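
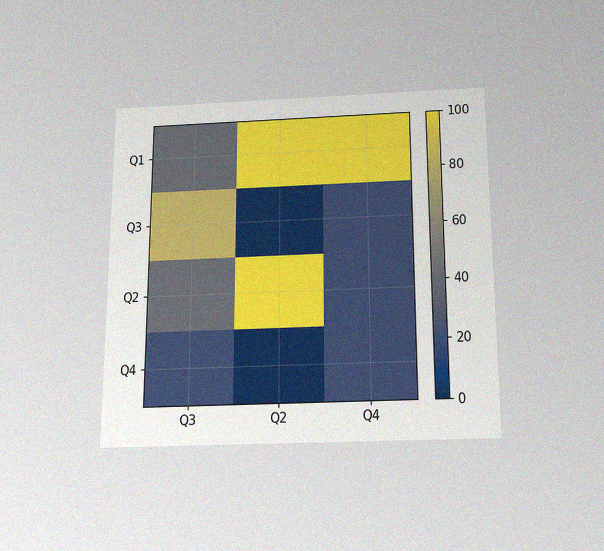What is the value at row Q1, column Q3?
The chart is viewed slightly from below, with some photo noise. Matching cell (Q1, Q3) against the colorbar gives 40.

40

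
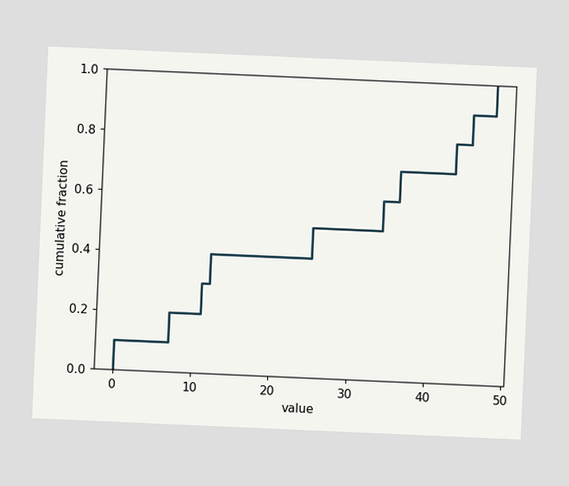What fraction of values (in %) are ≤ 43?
The chart is tilted about 3° clockwise. At x=43 the ECDF step is at 80%.

80%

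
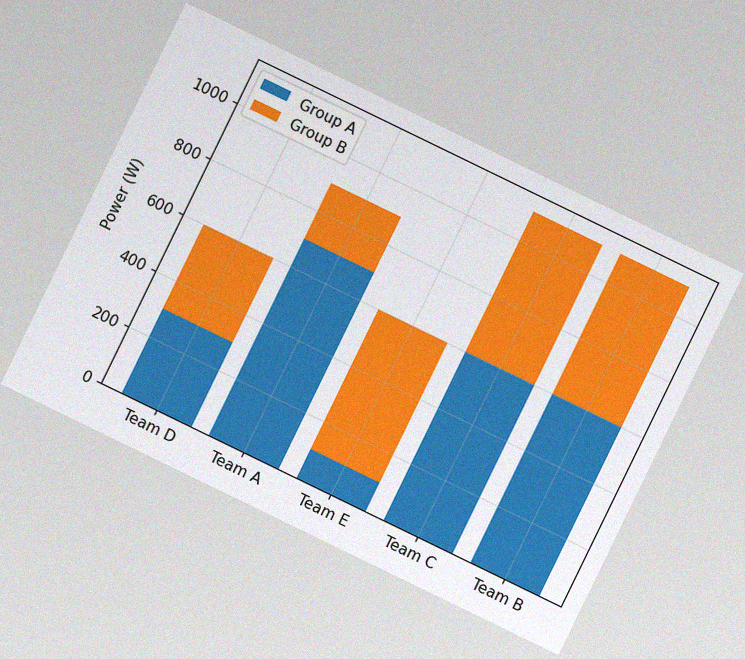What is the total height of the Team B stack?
The chart is tilted about 26° clockwise, with some photo noise. The Team B stack's top reaches 1100W on the y-axis.

1100W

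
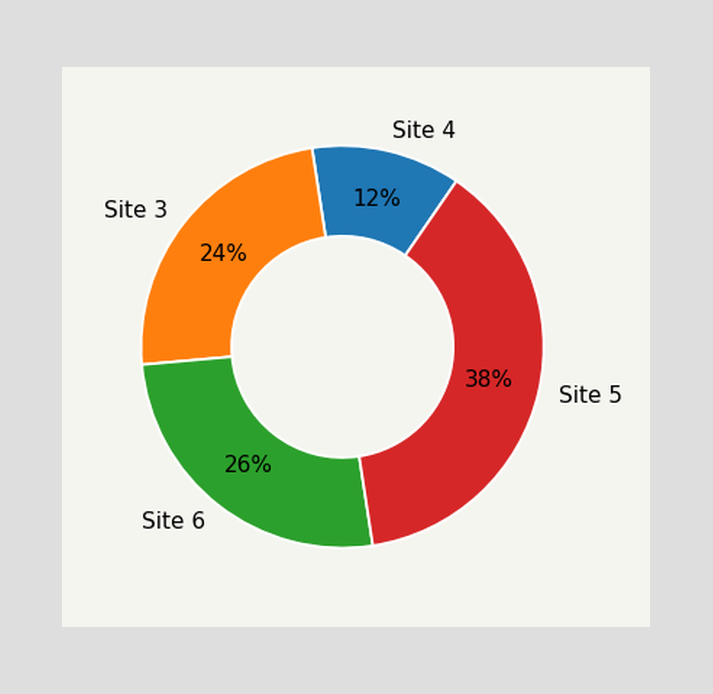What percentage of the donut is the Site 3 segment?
The Site 3 segment takes up 24% of the ring.

24%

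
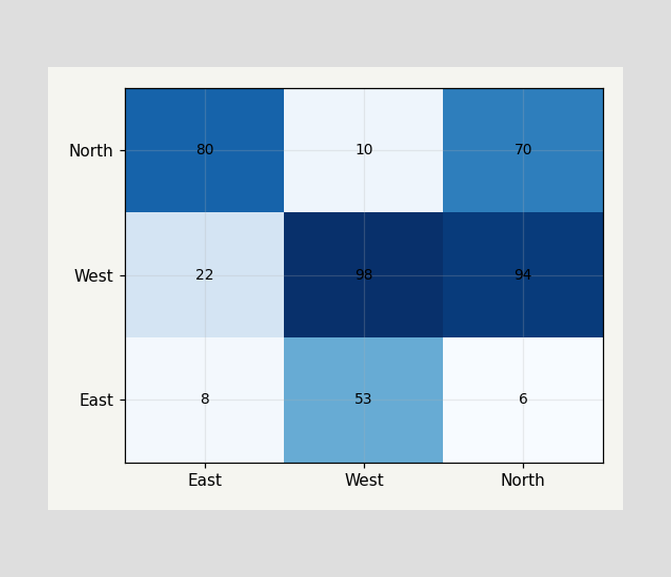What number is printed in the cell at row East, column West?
53

The (East, West) cell reads 53.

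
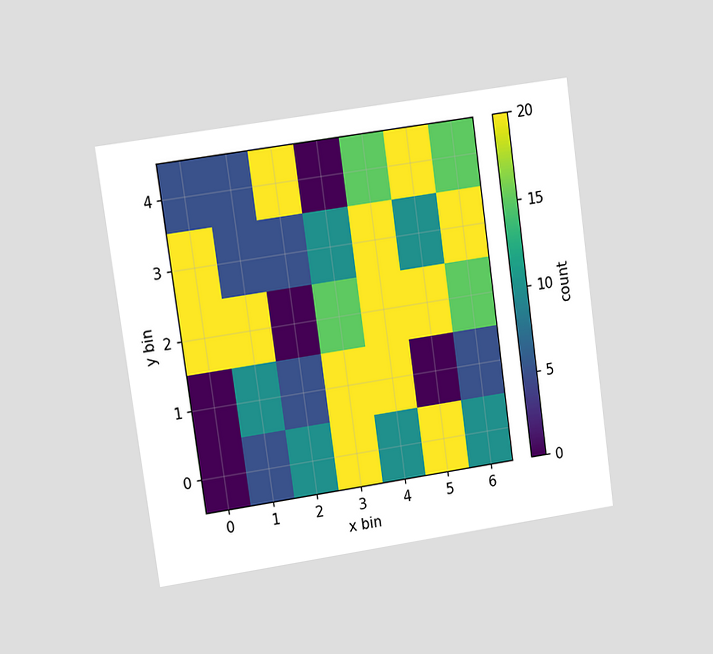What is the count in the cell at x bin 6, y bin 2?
The chart is tilted about 8° counter-clockwise and viewed at a slight angle. Matching the cell (6, 2) against the colorbar gives 15.

15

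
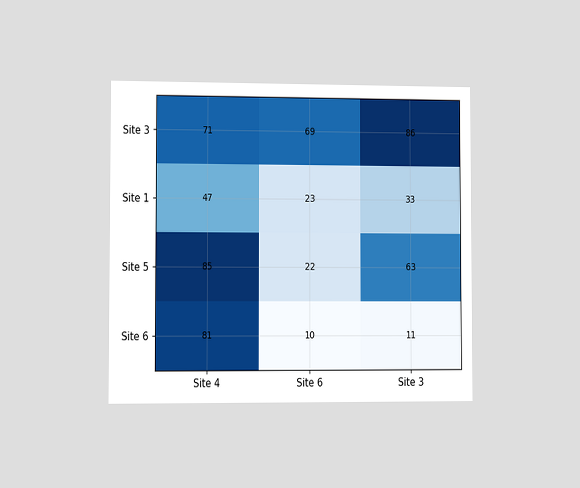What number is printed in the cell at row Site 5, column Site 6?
22

The chart is viewed slightly from the left. The (Site 5, Site 6) cell reads 22.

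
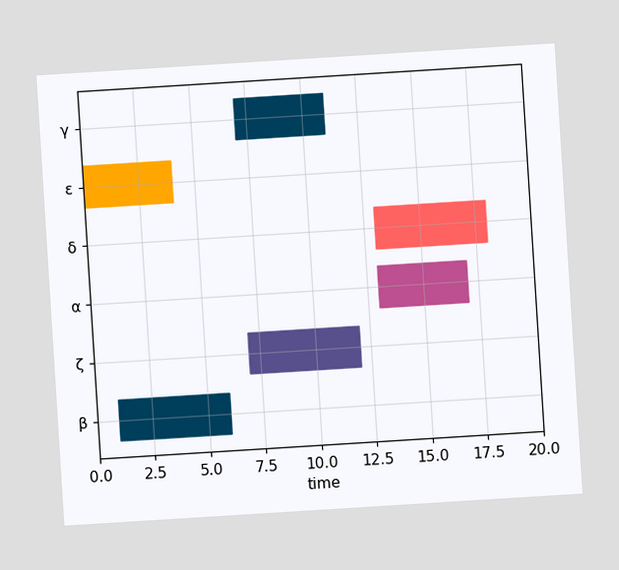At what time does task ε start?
The chart is tilted about 4° counter-clockwise. The ε bar begins at t=0.

0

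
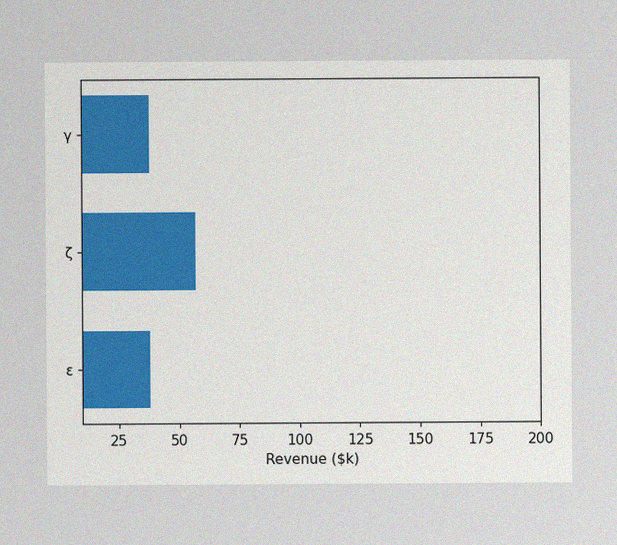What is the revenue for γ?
The image has some photo noise and uneven lighting. Reading along the chart's x-axis, the γ bar reaches $38k.

$38k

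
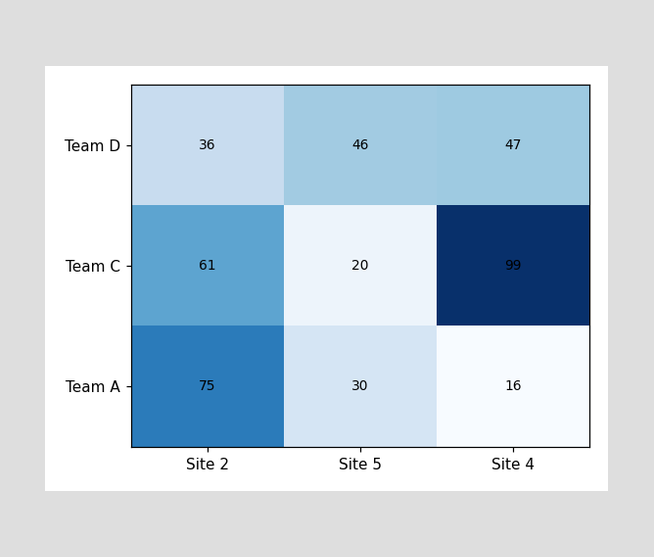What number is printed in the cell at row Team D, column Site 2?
36

The (Team D, Site 2) cell reads 36.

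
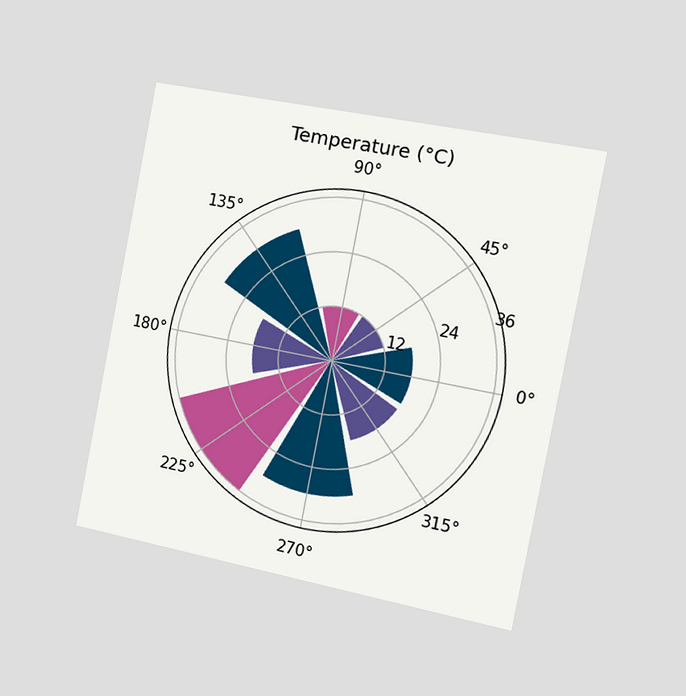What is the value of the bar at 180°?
The chart is tilted about 11° clockwise and viewed slightly from the right. The bar at 180° reaches 18°C on the radial axis.

18°C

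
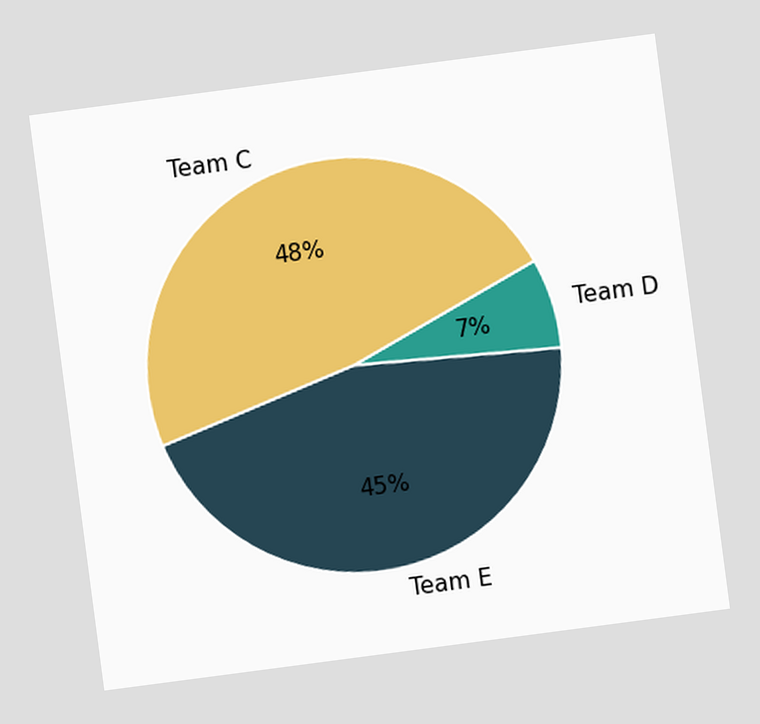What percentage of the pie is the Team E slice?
45%

The chart is tilted about 7° counter-clockwise. The Team E slice takes up 45% of the pie.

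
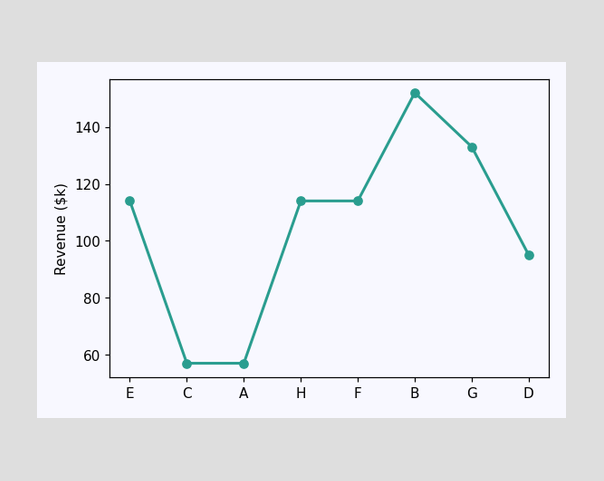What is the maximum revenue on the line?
$152k

The highest point is at B, and reading across to the y-axis gives $152k.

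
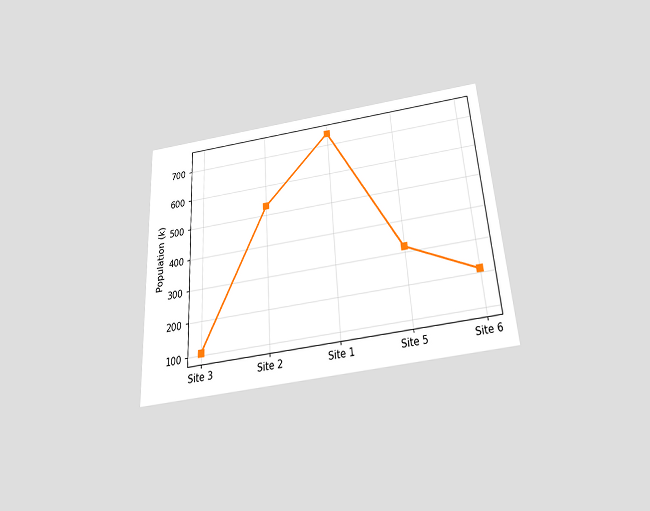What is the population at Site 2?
530k

The chart is tilted about 4° counter-clockwise and viewed slightly from below. At Site 2, the line is at 530k.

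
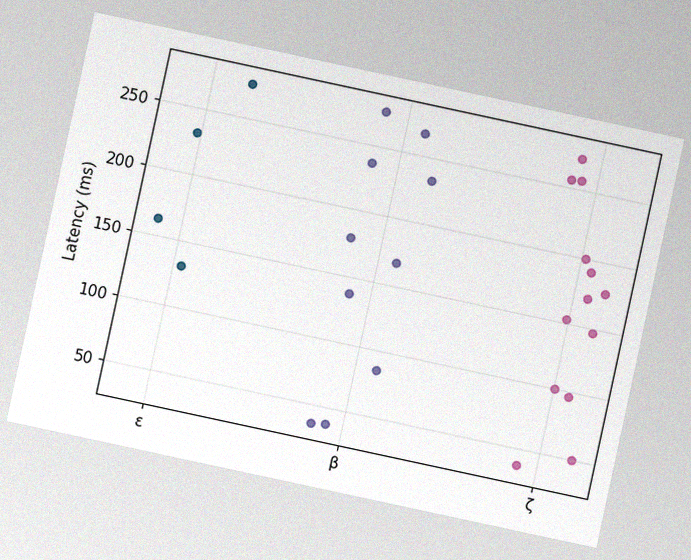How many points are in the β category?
The chart is tilted about 12° clockwise, with some photo noise. Counting the markers in the β column gives 10.

10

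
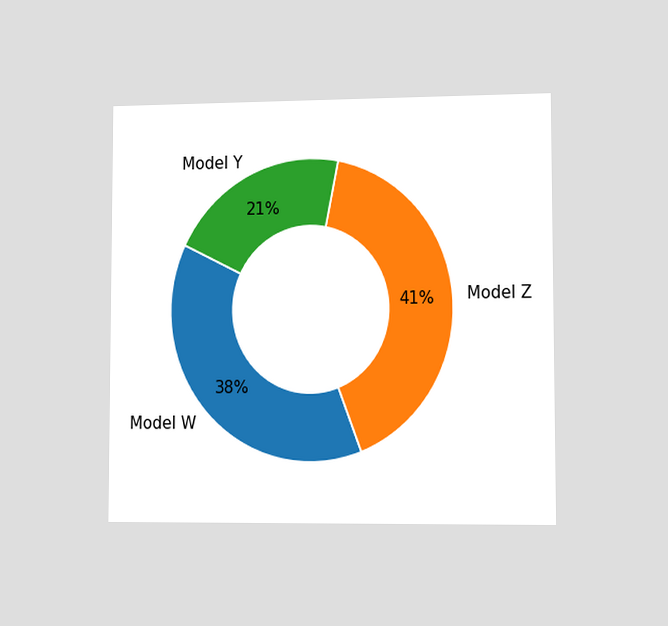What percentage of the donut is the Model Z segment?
41%

The chart is viewed slightly from the right. The Model Z segment takes up 41% of the ring.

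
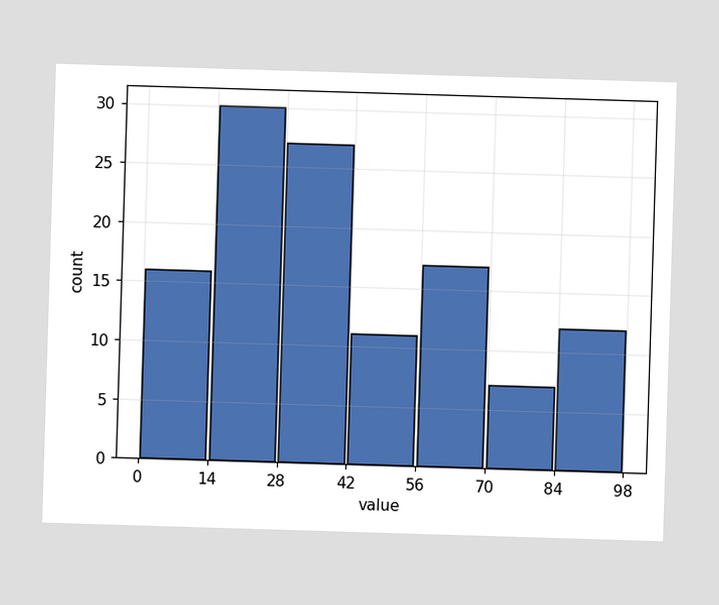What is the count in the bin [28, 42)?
The [28, 42) bin has height 27.

27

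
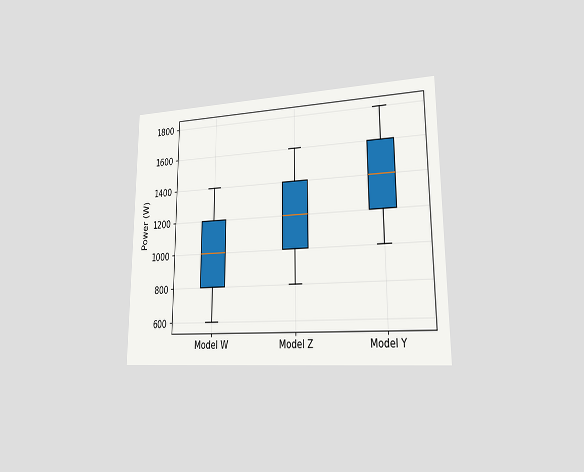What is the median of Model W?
1000W

The chart is viewed slightly from the right. The median line in the Model W box sits at 1000W.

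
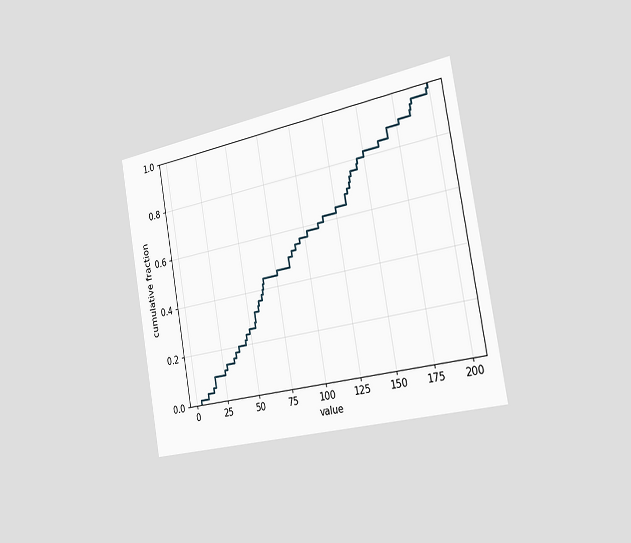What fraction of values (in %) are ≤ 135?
The chart is tilted about 10° counter-clockwise and viewed slightly from the right. At x=135 the ECDF step is at 70%.

70%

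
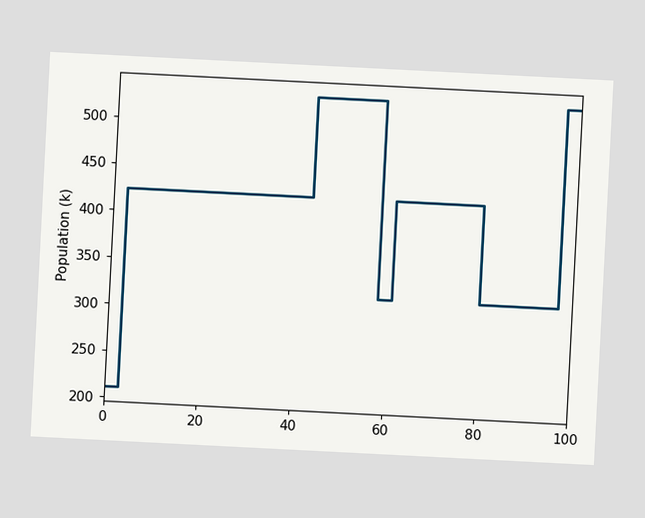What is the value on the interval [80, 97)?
318k

The chart is tilted about 3° clockwise. On [80, 97) the step sits at 318k.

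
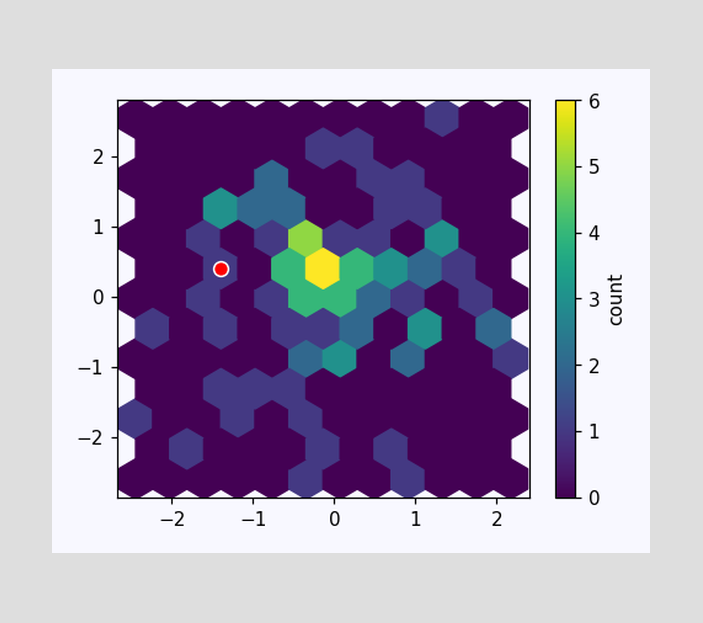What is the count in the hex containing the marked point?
The marked hex reads 1 on the colorbar.

1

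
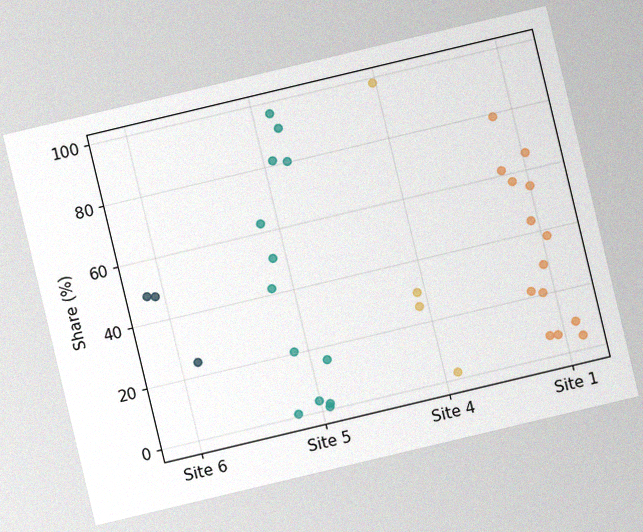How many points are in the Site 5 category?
13

The chart is tilted about 13° counter-clockwise, with some photo noise. Counting the markers in the Site 5 column gives 13.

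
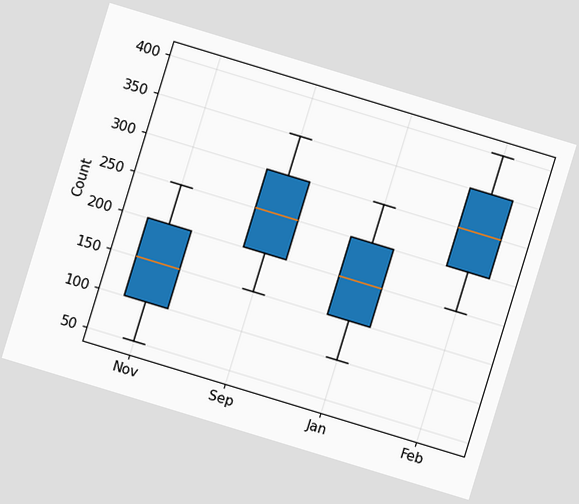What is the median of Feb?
300

The chart is tilted about 17° clockwise. The median line in the Feb box sits at 300.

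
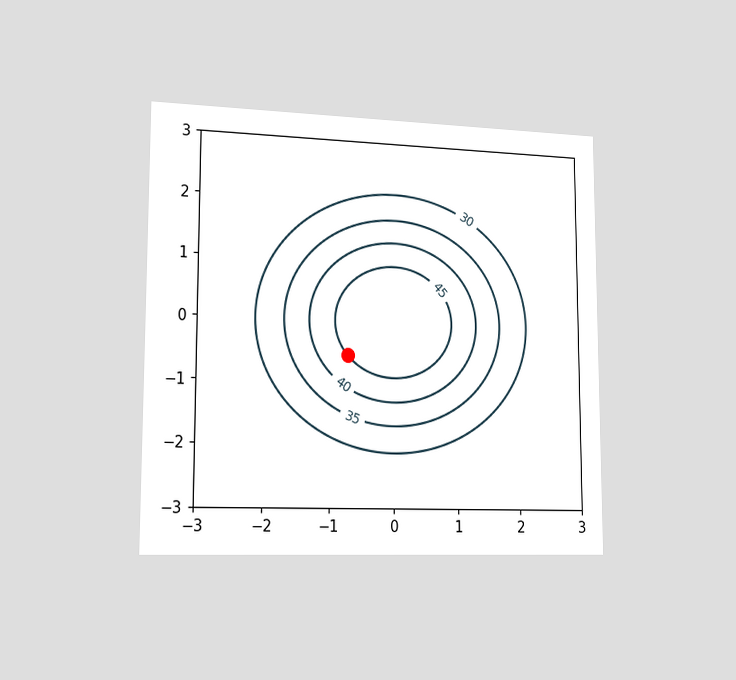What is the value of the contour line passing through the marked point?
45

The chart is viewed slightly from the left. The marked point sits on the contour labelled 45.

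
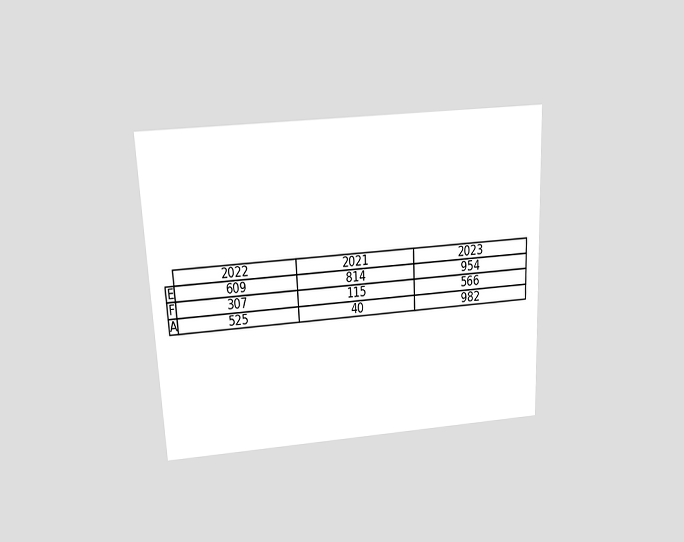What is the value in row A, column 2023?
The chart is tilted about 3° counter-clockwise and viewed slightly from above. The (A, 2023) cell reads 982.

982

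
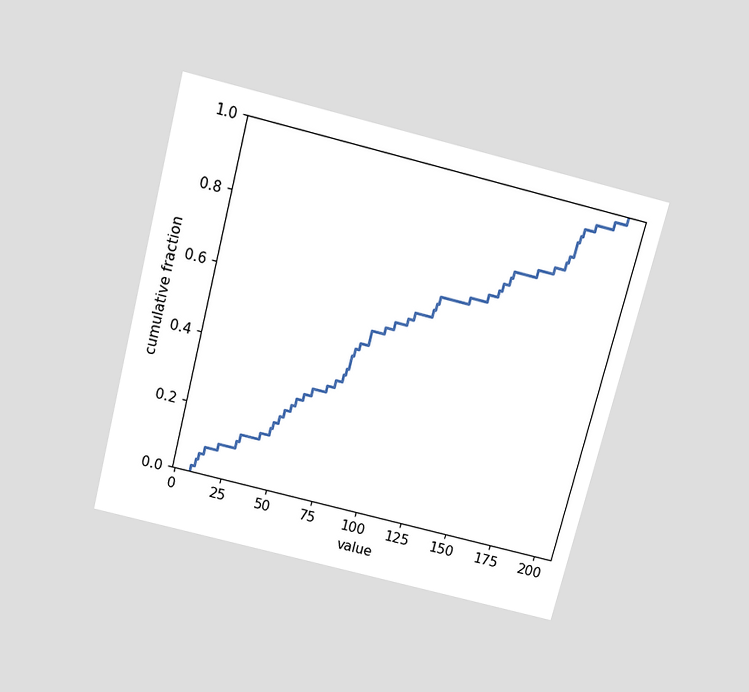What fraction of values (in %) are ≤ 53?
The chart is tilted about 14° clockwise and viewed slightly from above. At x=53 the ECDF step is at 26%.

26%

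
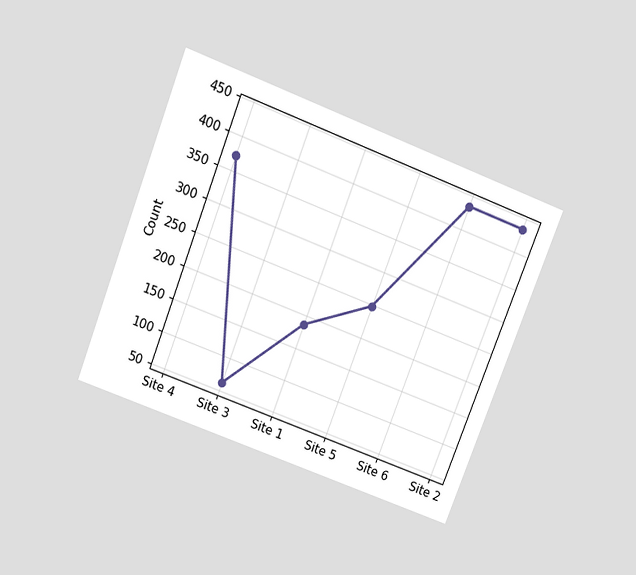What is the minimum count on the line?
The chart is tilted about 21° clockwise and viewed slightly from above. The lowest point is at Site 3, and reading across to the y-axis gives 62.

62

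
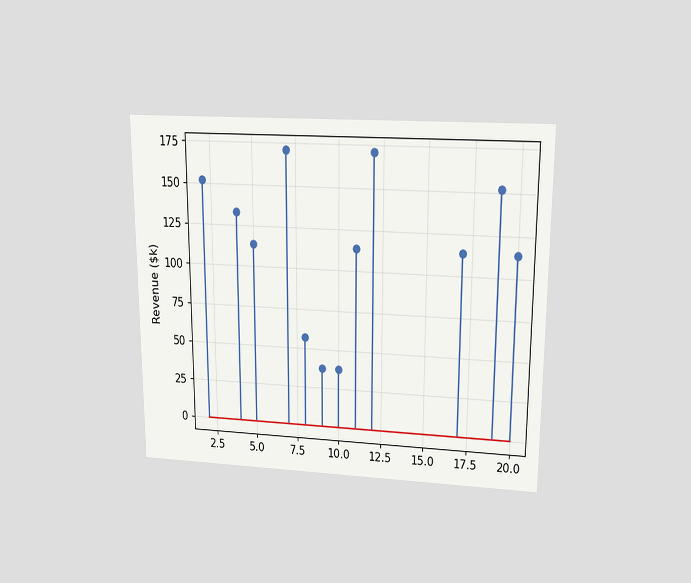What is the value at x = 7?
The chart is viewed slightly from above. The stem at x=7 reaches $171k.

$171k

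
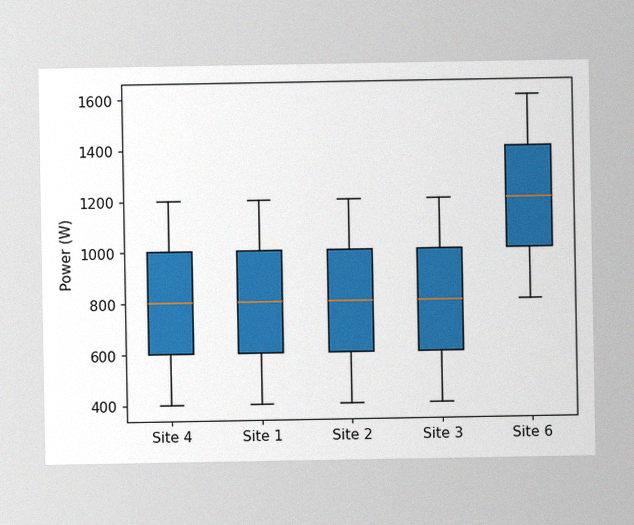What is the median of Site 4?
800W

The image has some photo noise and uneven lighting. The median line in the Site 4 box sits at 800W.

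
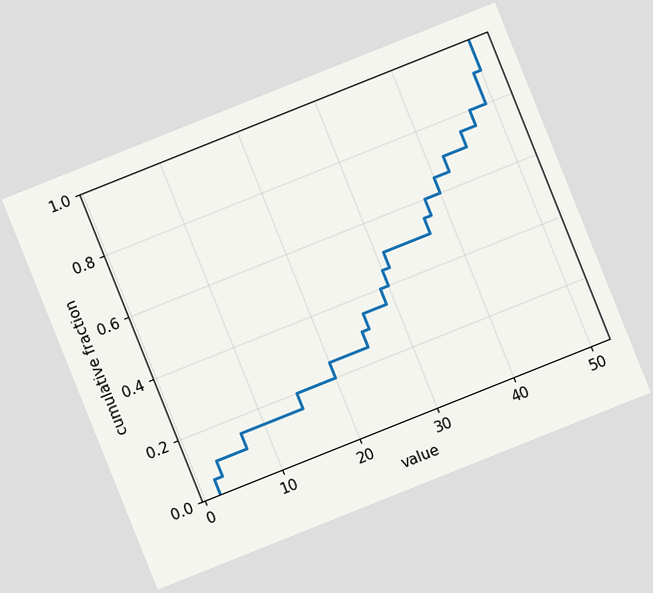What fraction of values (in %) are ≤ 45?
The chart is tilted about 22° counter-clockwise. At x=45 the ECDF step is at 75%.

75%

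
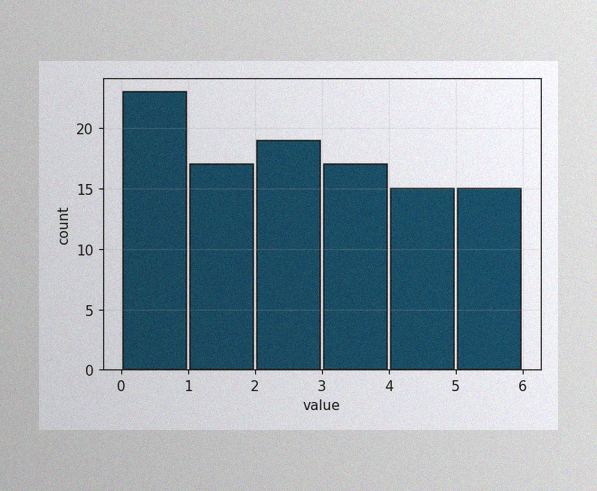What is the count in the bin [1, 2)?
The image has some photo noise and uneven lighting. The [1, 2) bin has height 17.

17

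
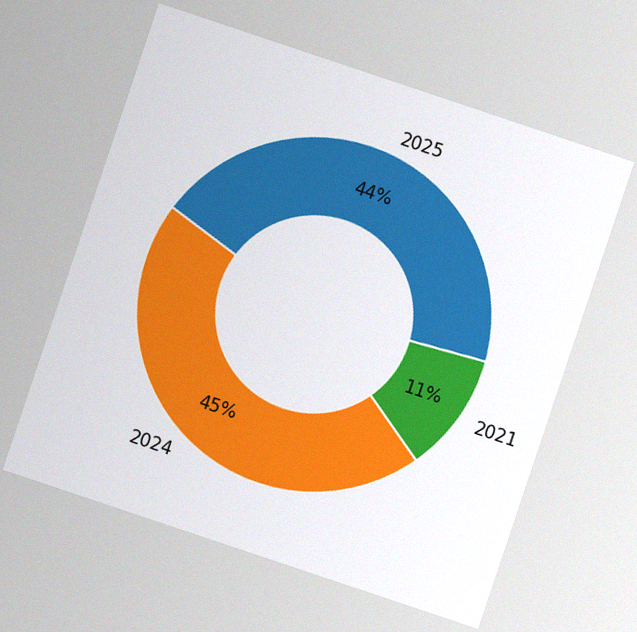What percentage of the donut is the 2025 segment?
44%

The chart is tilted about 19° clockwise, with some photo noise. The 2025 segment takes up 44% of the ring.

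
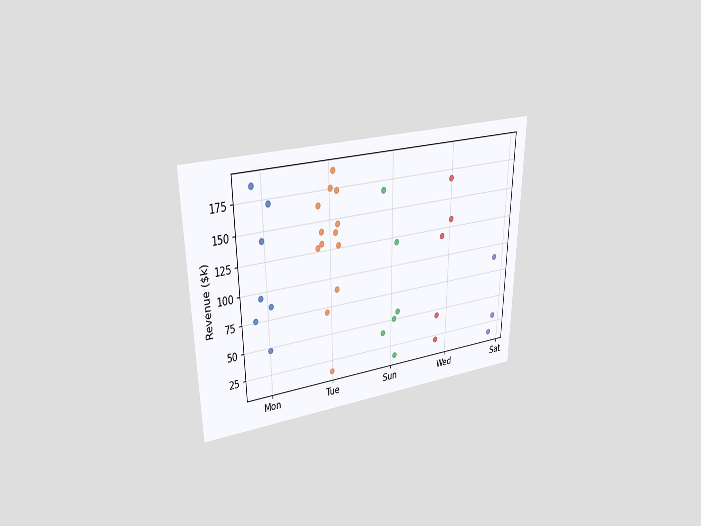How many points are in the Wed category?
The chart is viewed slightly from above. Counting the markers in the Wed column gives 5.

5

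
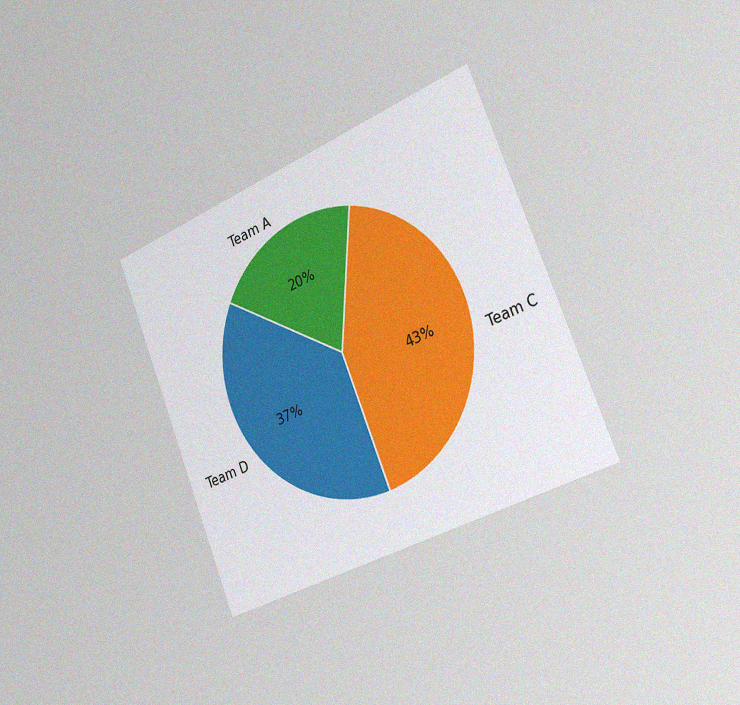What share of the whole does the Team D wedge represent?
The chart is tilted about 22° counter-clockwise and viewed slightly from the right, with some photo noise. The Team D slice takes up 37% of the pie.

37%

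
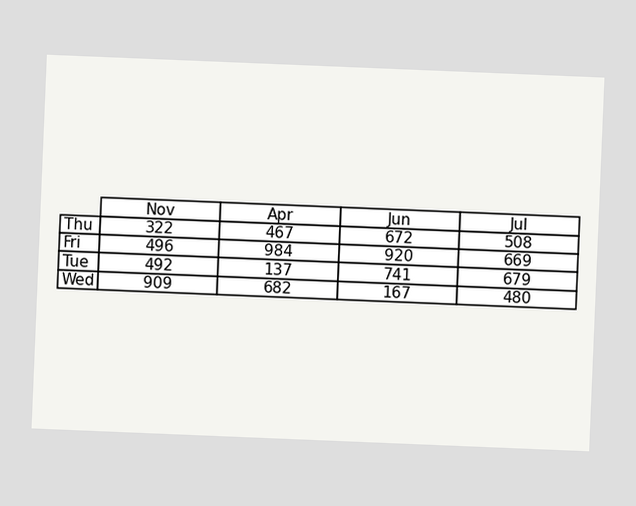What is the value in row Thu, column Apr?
The chart is tilted about 2° clockwise. The (Thu, Apr) cell reads 467.

467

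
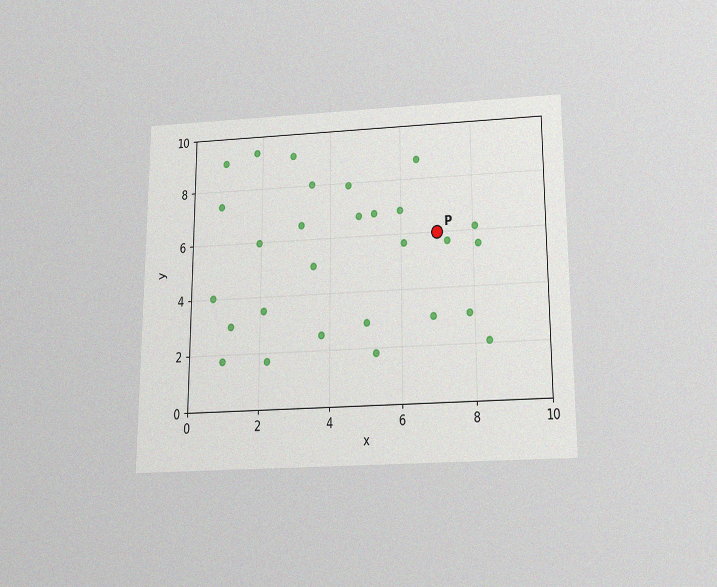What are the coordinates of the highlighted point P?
(7, 6)

The chart is viewed slightly from below, with some photo noise. Following the gridlines from P to each axis, P sits at (7, 6).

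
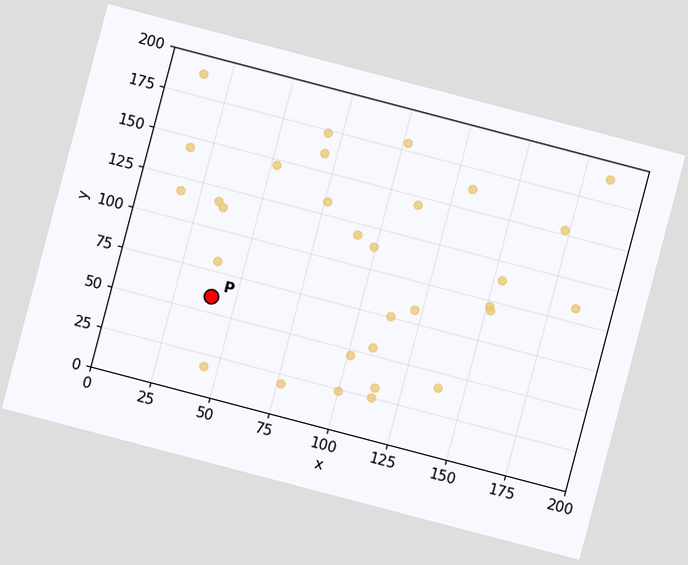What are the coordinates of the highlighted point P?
(40, 60)

The chart is tilted about 15° clockwise. Following the gridlines from P to each axis, P sits at (40, 60).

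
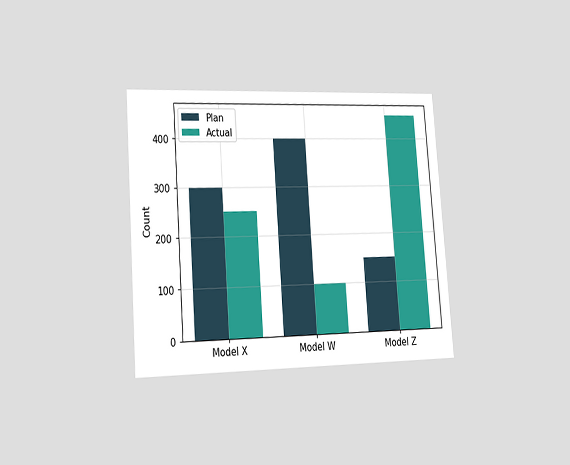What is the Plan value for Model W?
The chart is tilted about 4° counter-clockwise and viewed slightly from the left. The Plan bar at Model W reaches 400 on the y-axis.

400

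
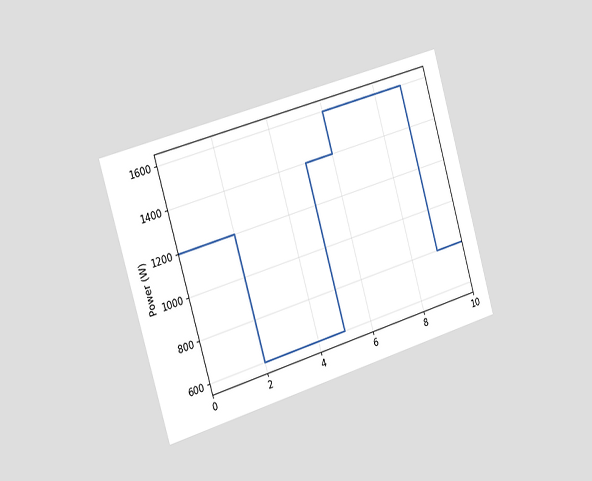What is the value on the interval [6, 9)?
1600W

The chart is tilted about 16° counter-clockwise and viewed slightly from the left. On [6, 9) the step sits at 1600W.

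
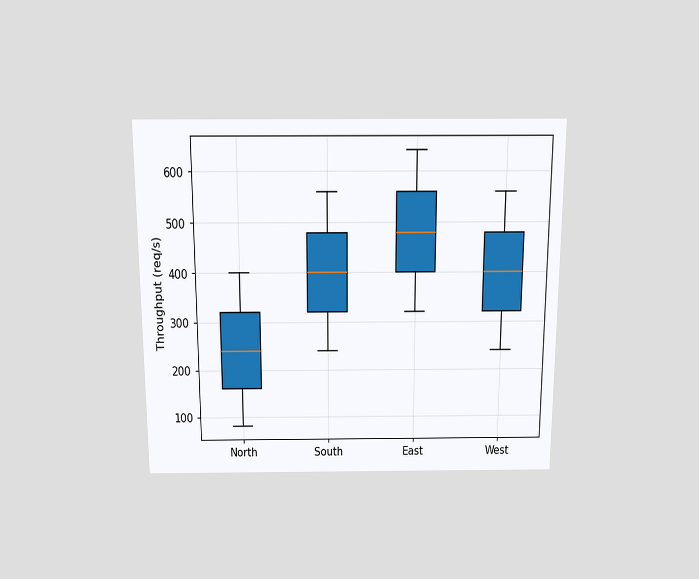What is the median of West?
The chart is viewed slightly from above. The median line in the West box sits at 400req/s.

400req/s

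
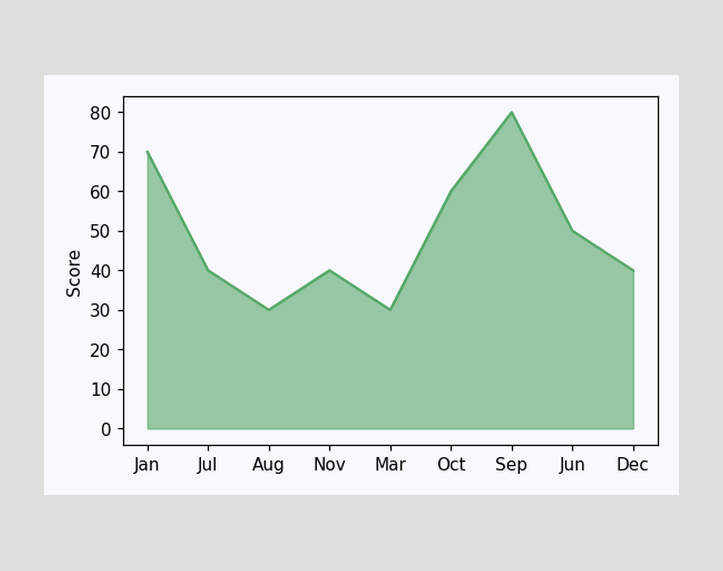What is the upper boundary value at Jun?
At Jun the upper boundary is at 50.

50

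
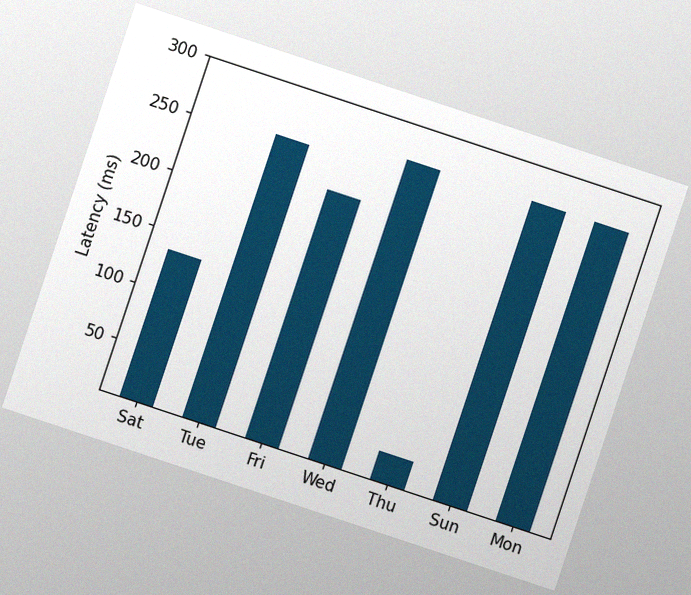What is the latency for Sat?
The chart is tilted about 18° clockwise, with some photo noise. Reading along the chart's y-axis, the Sat bar reaches 135ms.

135ms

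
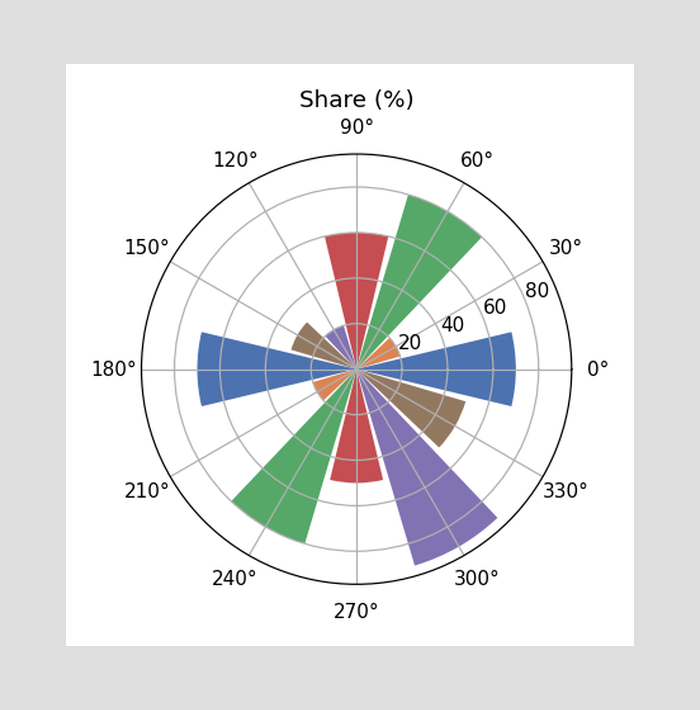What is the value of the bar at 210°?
20%

The bar at 210° reaches 20% on the radial axis.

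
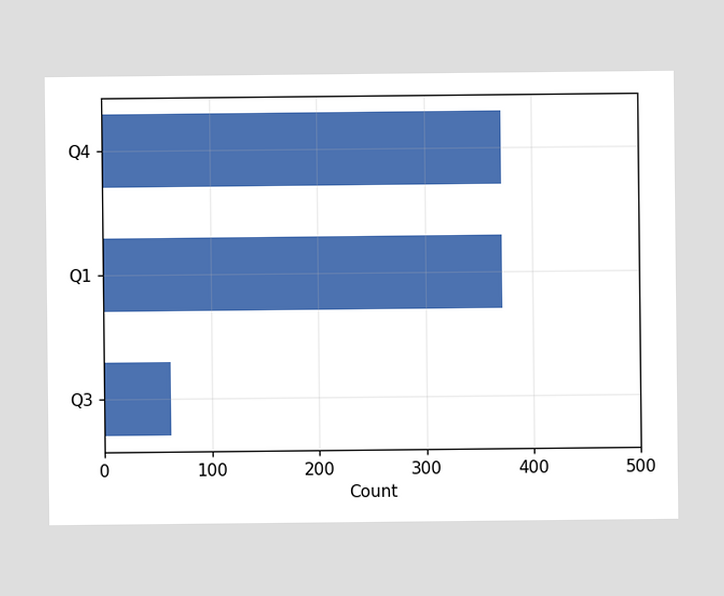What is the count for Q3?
62

Reading along the chart's x-axis, the Q3 bar reaches 62.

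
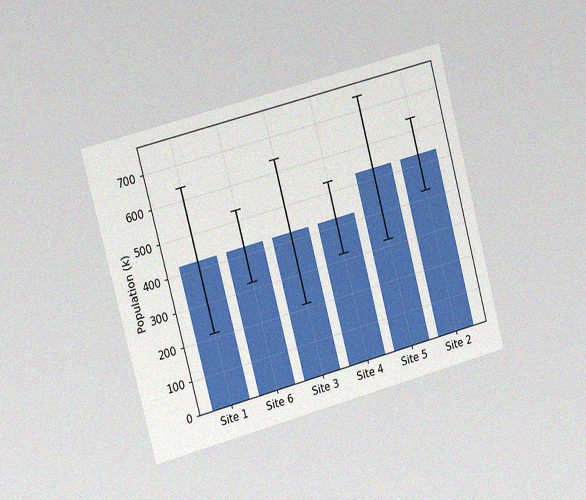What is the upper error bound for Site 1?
The chart is tilted about 15° counter-clockwise and viewed at a slight angle, with some photo noise. The Site 1 bar's upper whisker reaches 636k.

636k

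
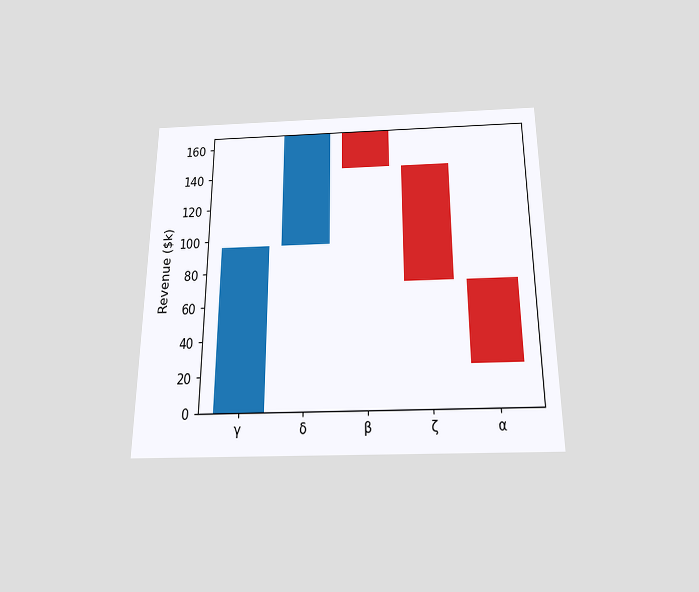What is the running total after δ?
$168k

The chart is viewed slightly from below. After δ the running total reaches $168k.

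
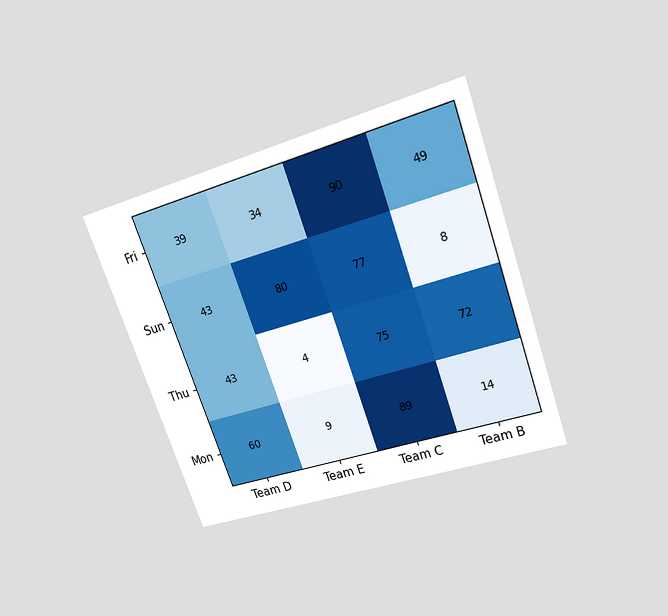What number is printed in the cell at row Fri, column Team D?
The chart is tilted about 20° counter-clockwise and viewed slightly from above. The (Fri, Team D) cell reads 39.

39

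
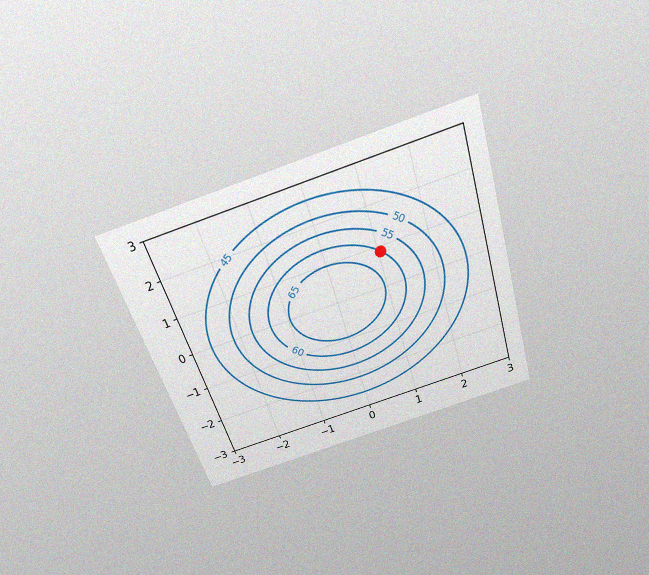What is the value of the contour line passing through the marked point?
60

The chart is tilted about 17° counter-clockwise and viewed slightly from above, with some photo noise. The marked point sits on the contour labelled 60.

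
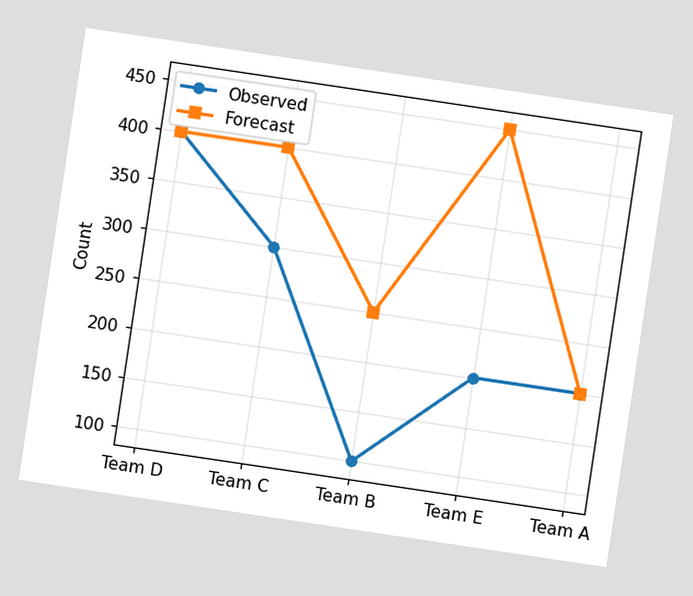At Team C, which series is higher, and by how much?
Forecast, by 100

The chart is tilted about 8° clockwise. At Team C, Forecast sits above the other line by 100.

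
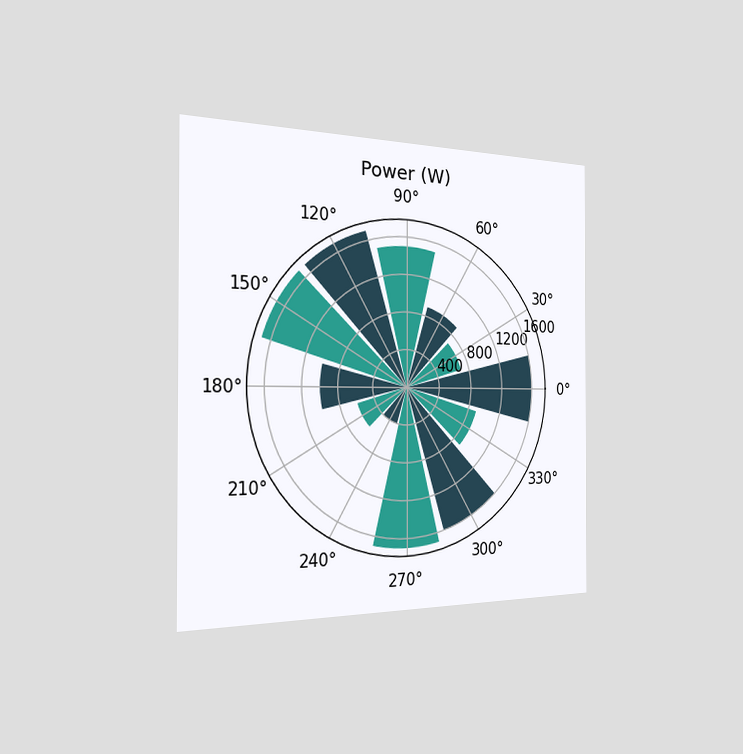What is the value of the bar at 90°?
1500W

The chart is viewed slightly from the left. The bar at 90° reaches 1500W on the radial axis.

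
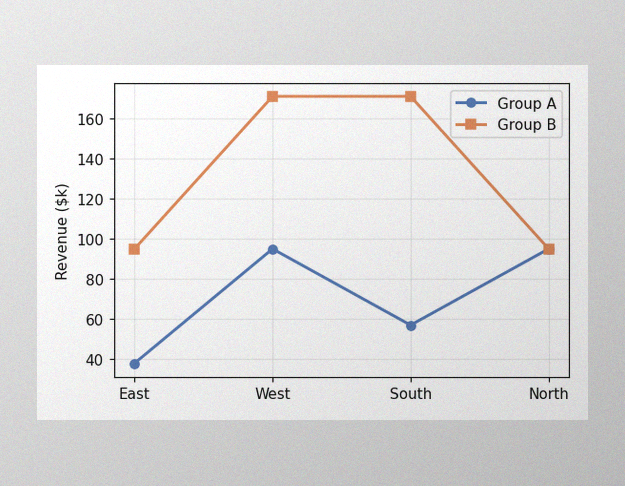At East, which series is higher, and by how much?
Group B, by $57k

The image has some photo noise and uneven lighting. At East, Group B sits above the other line by $57k.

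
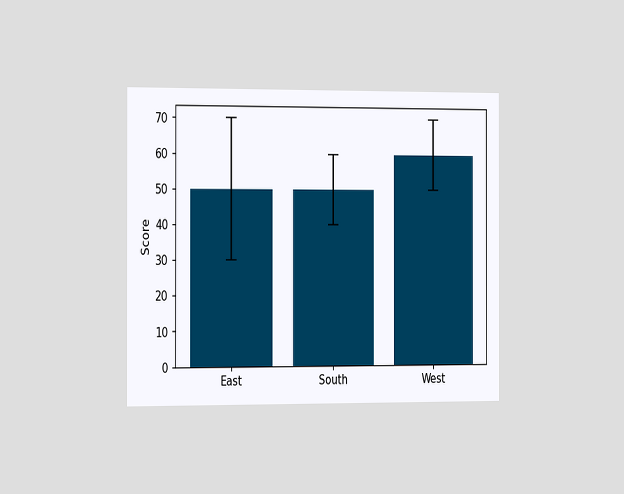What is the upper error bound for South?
60

The chart is viewed slightly from the left. The South bar's upper whisker reaches 60.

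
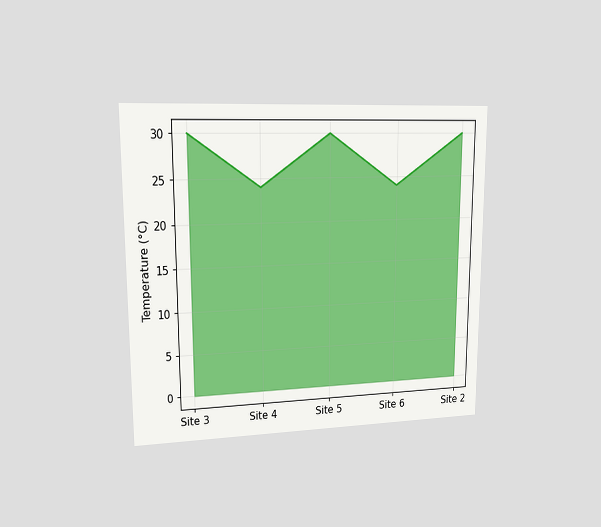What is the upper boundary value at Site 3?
30°C

The chart is viewed at a slight angle. At Site 3 the upper boundary is at 30°C.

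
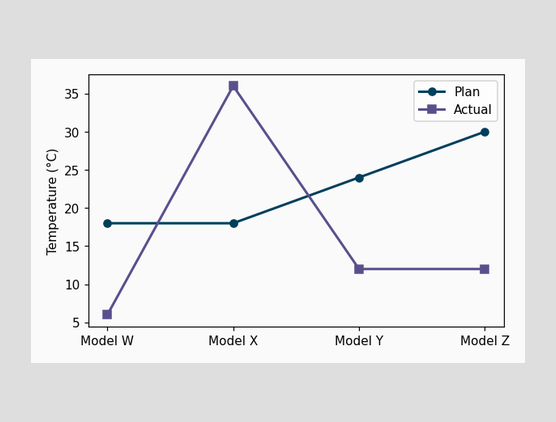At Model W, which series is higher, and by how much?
At Model W, Plan sits above the other line by 12°C.

Plan, by 12°C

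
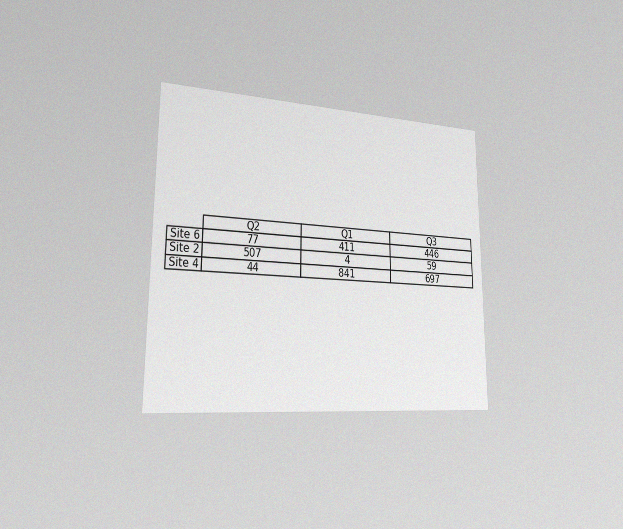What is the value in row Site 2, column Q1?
The chart is viewed slightly from the left, with some photo noise. The (Site 2, Q1) cell reads 4.

4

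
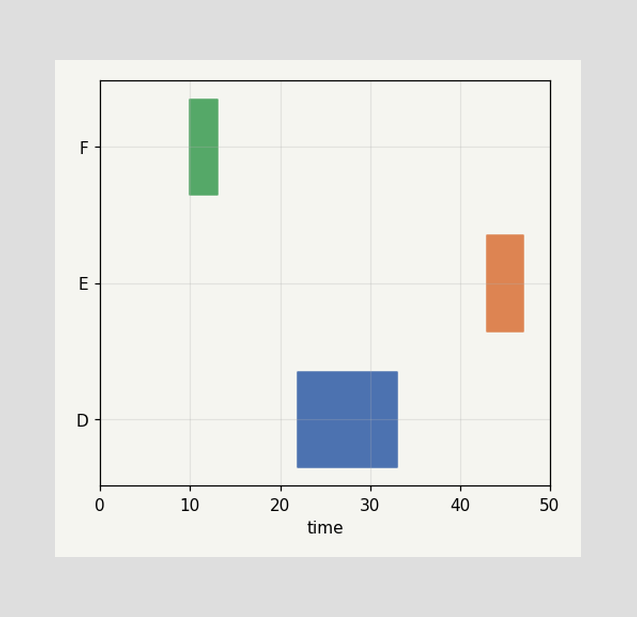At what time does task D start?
22

The D bar begins at t=22.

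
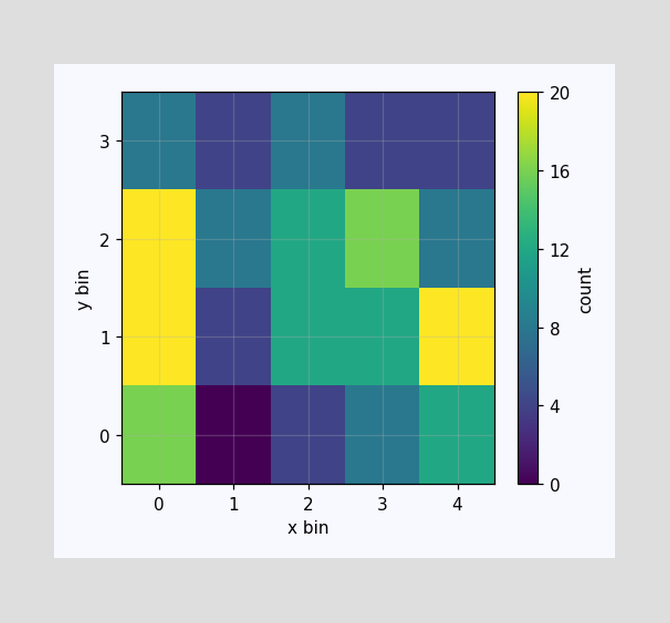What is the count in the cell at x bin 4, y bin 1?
Matching the cell (4, 1) against the colorbar gives 20.

20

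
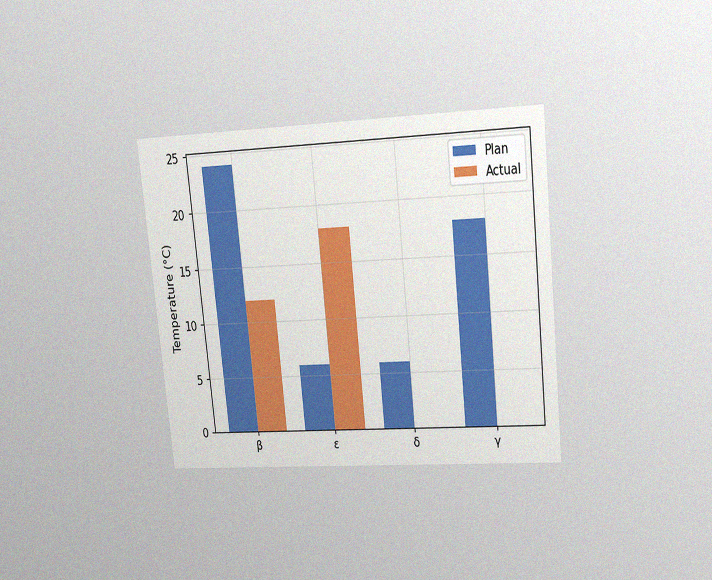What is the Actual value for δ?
The chart is tilted about 6° counter-clockwise and viewed at a slight angle, with some photo noise. The Actual bar at δ reaches 0°C on the y-axis.

0°C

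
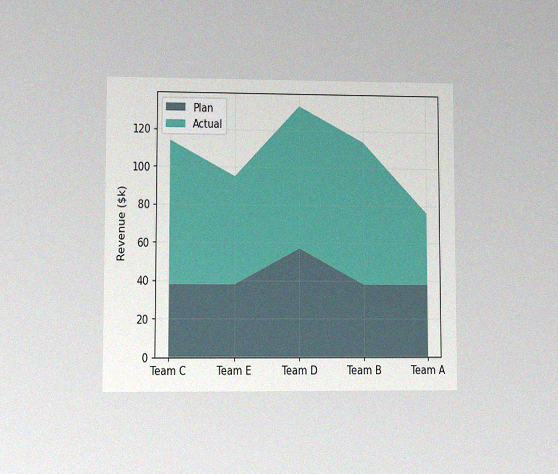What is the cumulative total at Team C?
$114k

The chart is viewed at a slight angle, with some photo noise. The stacked total at Team C reaches $114k.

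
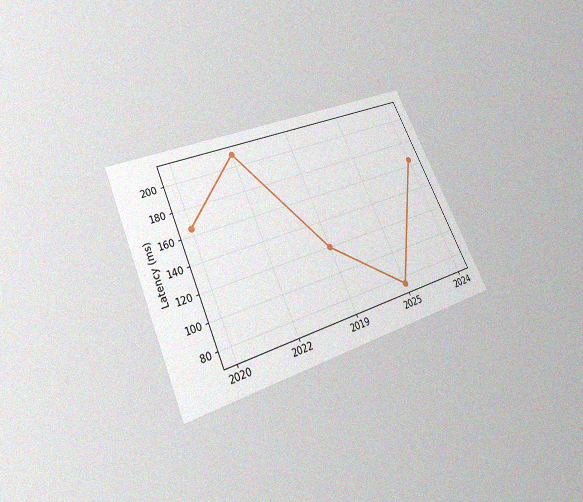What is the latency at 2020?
The chart is tilted about 24° counter-clockwise and viewed slightly from below, with some photo noise. At 2020, the line is at 165ms.

165ms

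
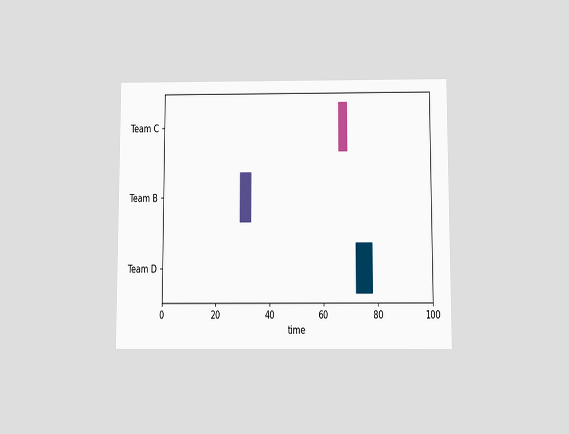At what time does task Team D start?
72

The chart is viewed slightly from below. The Team D bar begins at t=72.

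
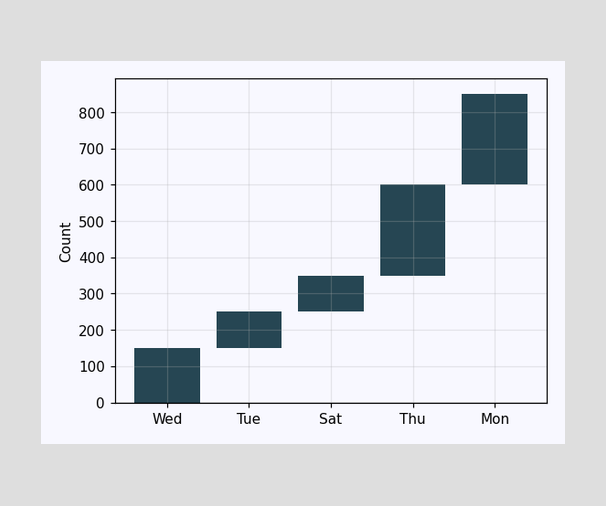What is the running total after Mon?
850

After Mon the running total reaches 850.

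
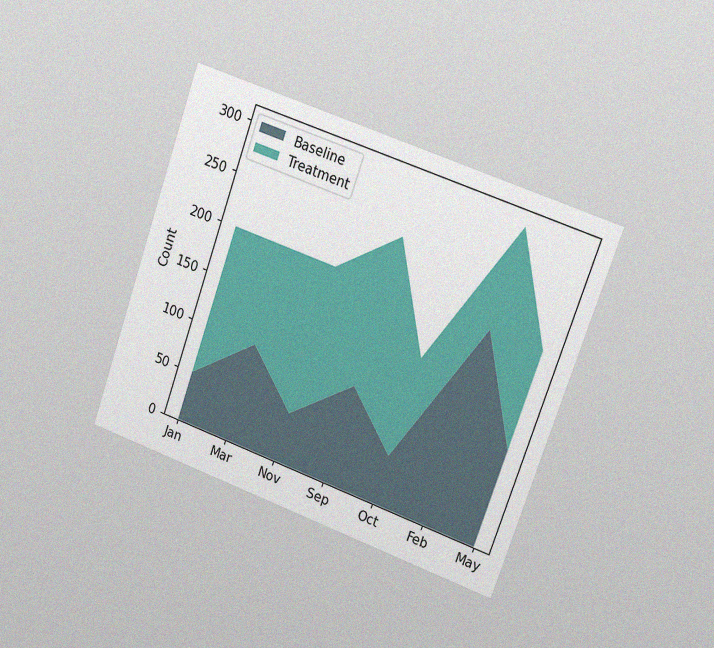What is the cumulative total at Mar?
The chart is tilted about 20° clockwise and viewed slightly from the right, with some photo noise. The stacked total at Mar reaches 200.

200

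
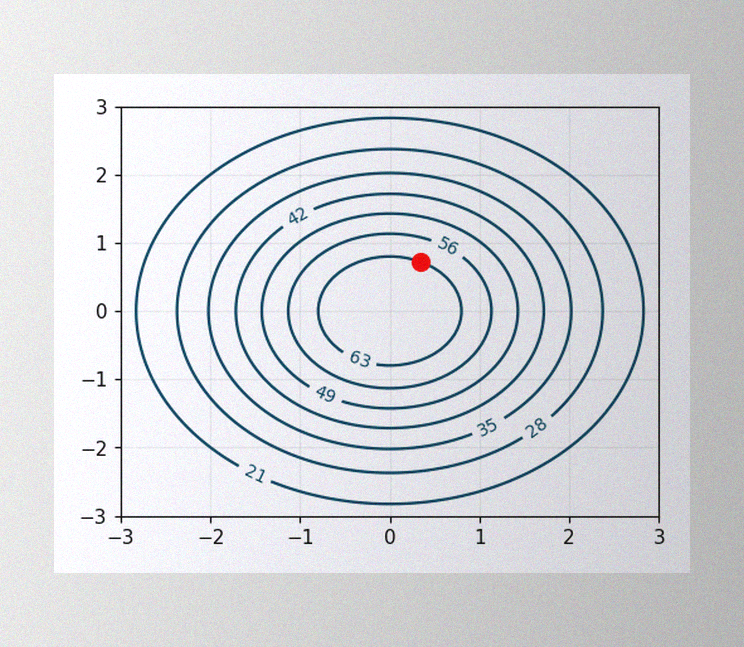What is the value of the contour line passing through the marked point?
63

The image has some photo noise and uneven lighting. The marked point sits on the contour labelled 63.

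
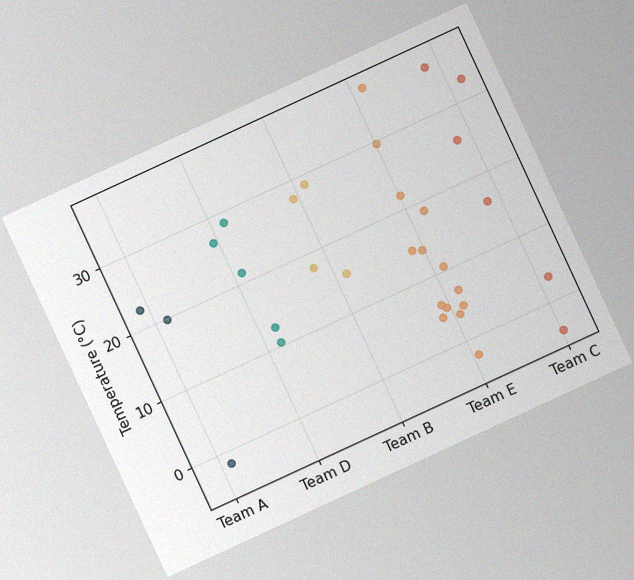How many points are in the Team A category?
The chart is tilted about 25° counter-clockwise, with some photo noise. Counting the markers in the Team A column gives 3.

3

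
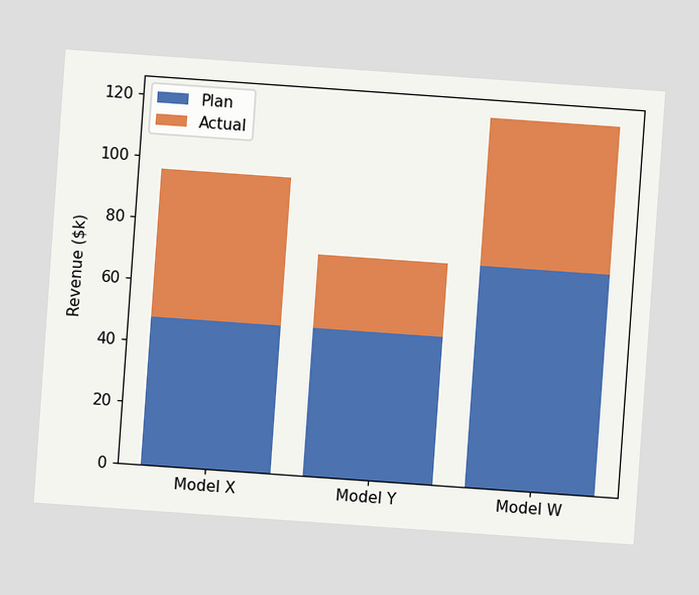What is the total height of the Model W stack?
The chart is tilted about 4° clockwise. The Model W stack's top reaches $120k on the y-axis.

$120k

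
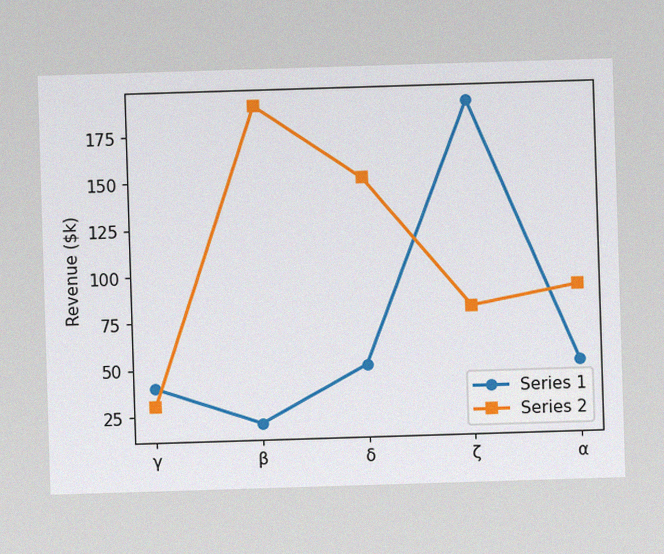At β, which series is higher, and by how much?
Series 2, by $170k

The image has some photo noise and uneven lighting. At β, Series 2 sits above the other line by $170k.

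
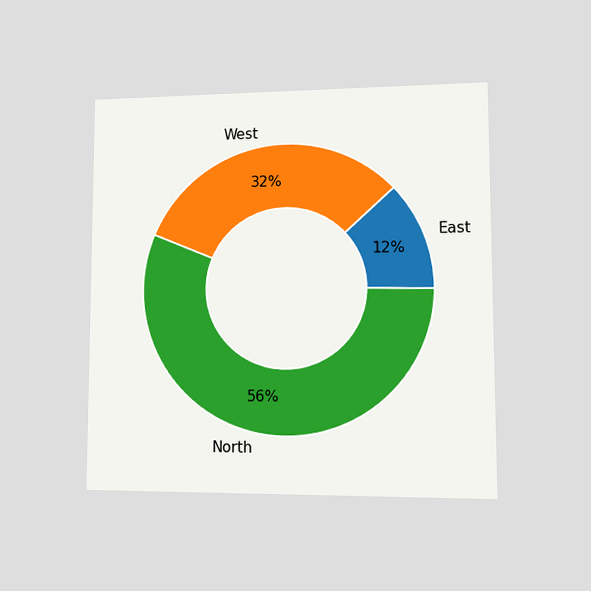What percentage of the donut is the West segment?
32%

The chart is viewed at a slight angle. The West segment takes up 32% of the ring.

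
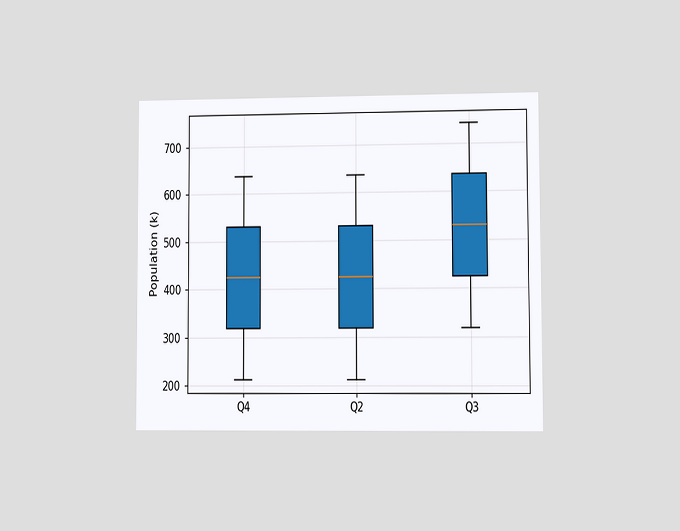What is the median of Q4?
424k

The chart is viewed at a slight angle. The median line in the Q4 box sits at 424k.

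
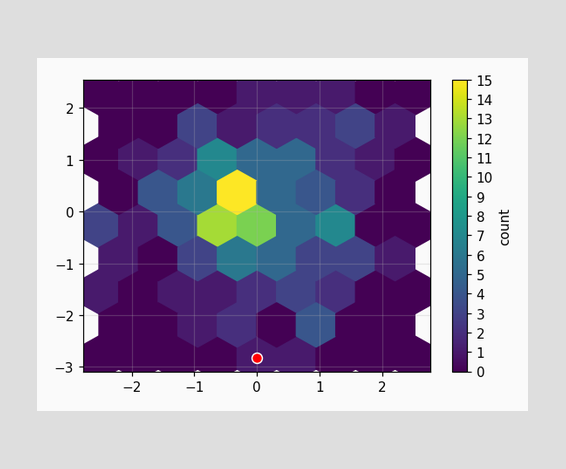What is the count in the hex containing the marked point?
1

The marked hex reads 1 on the colorbar.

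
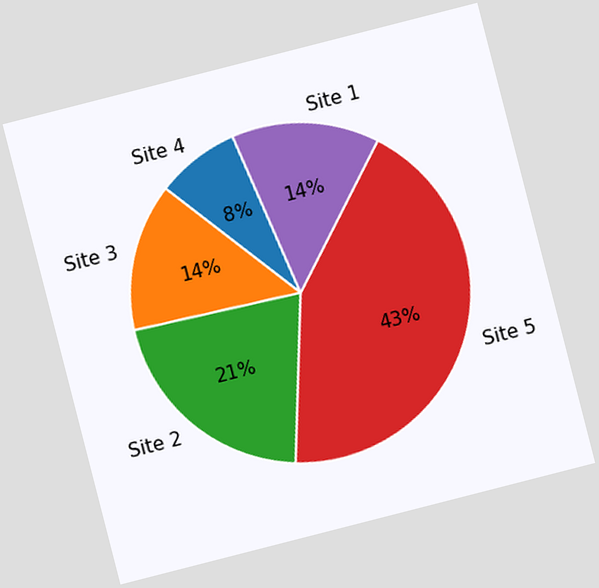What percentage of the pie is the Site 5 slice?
The chart is tilted about 14° counter-clockwise. The Site 5 slice takes up 43% of the pie.

43%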